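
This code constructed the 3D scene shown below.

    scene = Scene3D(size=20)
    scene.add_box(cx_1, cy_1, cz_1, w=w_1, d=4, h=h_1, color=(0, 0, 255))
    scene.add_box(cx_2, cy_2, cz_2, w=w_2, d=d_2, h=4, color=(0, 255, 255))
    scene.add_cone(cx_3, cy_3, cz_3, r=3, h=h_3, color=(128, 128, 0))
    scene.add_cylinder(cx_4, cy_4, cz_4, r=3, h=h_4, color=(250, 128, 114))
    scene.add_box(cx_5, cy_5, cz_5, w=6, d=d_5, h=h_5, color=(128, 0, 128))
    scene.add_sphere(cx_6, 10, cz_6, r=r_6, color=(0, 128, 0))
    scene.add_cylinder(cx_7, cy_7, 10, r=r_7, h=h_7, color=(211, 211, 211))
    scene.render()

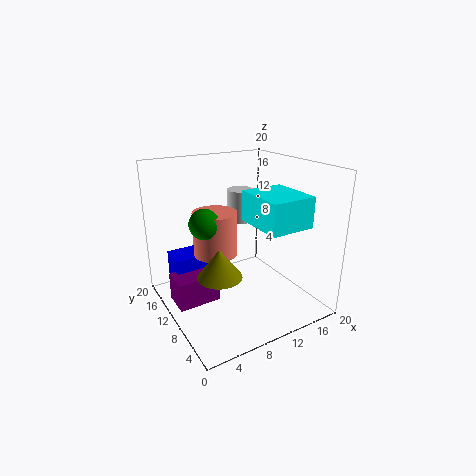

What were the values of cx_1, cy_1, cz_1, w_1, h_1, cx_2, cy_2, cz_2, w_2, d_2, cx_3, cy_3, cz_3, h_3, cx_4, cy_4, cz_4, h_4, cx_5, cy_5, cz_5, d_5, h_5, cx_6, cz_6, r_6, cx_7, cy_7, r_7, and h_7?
cx_1 = 2
cy_1 = 13
cz_1 = 2
w_1 = 6
h_1 = 5
cx_2 = 10
cy_2 = 2
cz_2 = 13
w_2 = 6
d_2 = 7
cx_3 = 6
cy_3 = 8
cz_3 = 6
h_3 = 4
cx_4 = 7
cy_4 = 11
cz_4 = 8
h_4 = 6
cx_5 = 1
cy_5 = 10
cz_5 = 1
d_5 = 4
h_5 = 4
cx_6 = 5
cz_6 = 13
r_6 = 2
cx_7 = 14
cy_7 = 16
r_7 = 2
h_7 = 5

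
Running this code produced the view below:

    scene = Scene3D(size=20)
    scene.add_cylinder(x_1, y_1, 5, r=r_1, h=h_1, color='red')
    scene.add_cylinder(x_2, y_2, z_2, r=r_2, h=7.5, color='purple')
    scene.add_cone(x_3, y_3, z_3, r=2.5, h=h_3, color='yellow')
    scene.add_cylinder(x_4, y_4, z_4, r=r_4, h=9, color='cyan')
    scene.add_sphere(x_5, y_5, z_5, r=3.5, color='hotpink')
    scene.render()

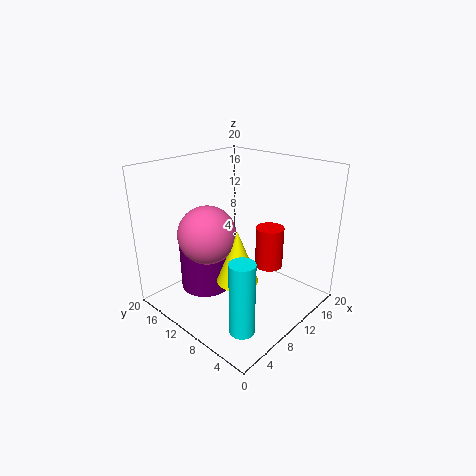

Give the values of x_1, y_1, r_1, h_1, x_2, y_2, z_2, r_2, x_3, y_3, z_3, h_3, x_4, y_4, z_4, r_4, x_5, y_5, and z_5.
x_1 = 14
y_1 = 7.5
r_1 = 2
h_1 = 6
x_2 = 6.5
y_2 = 13
z_2 = 3
r_2 = 3.5
x_3 = 5
y_3 = 5.5
z_3 = 7.5
h_3 = 6.5
x_4 = 2.5
y_4 = 2.5
z_4 = 3
r_4 = 1.5
x_5 = 3.5
y_5 = 9
z_5 = 13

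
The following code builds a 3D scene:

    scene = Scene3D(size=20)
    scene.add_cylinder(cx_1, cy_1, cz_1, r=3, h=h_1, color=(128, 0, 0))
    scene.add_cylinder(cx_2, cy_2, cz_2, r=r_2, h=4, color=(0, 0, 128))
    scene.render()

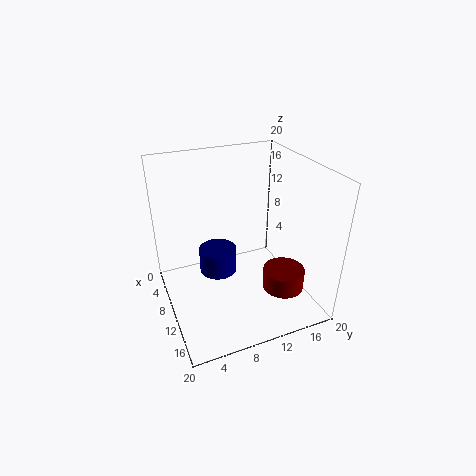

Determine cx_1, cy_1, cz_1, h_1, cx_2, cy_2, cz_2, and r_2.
cx_1 = 13, cy_1 = 16, cz_1 = 2, h_1 = 3, cx_2 = 4, cy_2 = 9, cz_2 = 1, r_2 = 3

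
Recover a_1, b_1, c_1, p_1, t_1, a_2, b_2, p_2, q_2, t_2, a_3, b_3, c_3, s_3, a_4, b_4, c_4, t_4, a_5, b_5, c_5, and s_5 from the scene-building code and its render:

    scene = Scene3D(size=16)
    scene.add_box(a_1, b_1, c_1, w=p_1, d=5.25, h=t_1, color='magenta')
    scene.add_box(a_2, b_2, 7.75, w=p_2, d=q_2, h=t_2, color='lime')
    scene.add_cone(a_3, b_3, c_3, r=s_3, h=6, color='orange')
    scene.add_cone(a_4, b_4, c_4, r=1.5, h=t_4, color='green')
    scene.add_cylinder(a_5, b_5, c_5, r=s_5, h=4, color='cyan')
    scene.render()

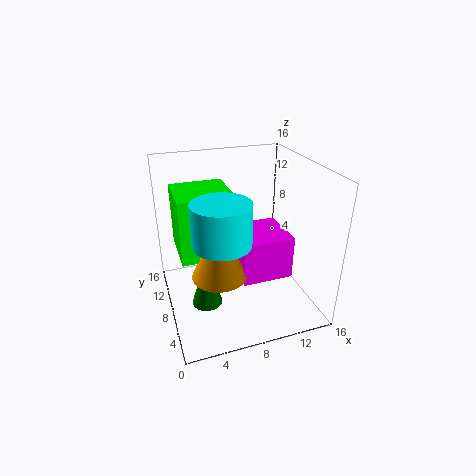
a_1 = 7
b_1 = 3
c_1 = 5.25
p_1 = 5.25
t_1 = 4.5
a_2 = 1.25
b_2 = 4.75
p_2 = 5.5
q_2 = 5.5
t_2 = 6.5
a_3 = 4.75
b_3 = 4.25
c_3 = 6.25
s_3 = 2.75
a_4 = 3.25
b_4 = 3.75
c_4 = 3.75
t_4 = 4.75
a_5 = 4.75
b_5 = 3
c_5 = 10.5
s_5 = 2.75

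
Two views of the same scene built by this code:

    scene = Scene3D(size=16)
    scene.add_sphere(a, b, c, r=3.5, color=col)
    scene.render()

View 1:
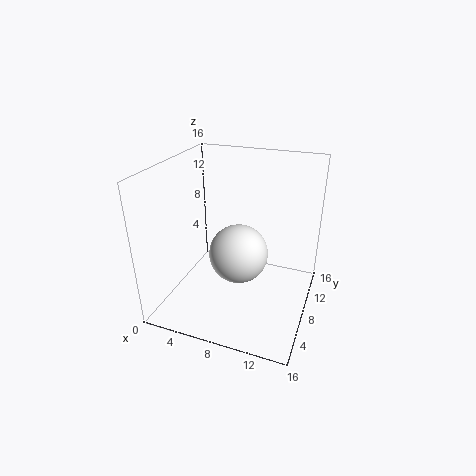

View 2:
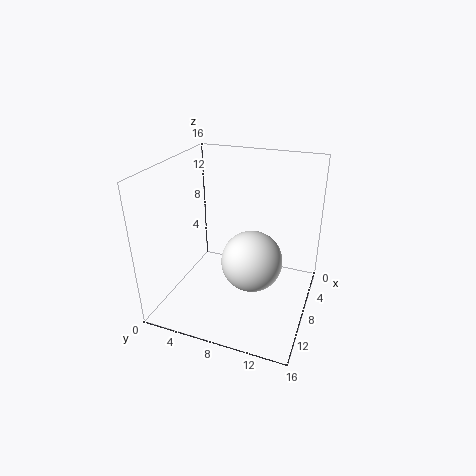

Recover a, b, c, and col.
a = 7.5; b = 9.5; c = 5; col = 'white'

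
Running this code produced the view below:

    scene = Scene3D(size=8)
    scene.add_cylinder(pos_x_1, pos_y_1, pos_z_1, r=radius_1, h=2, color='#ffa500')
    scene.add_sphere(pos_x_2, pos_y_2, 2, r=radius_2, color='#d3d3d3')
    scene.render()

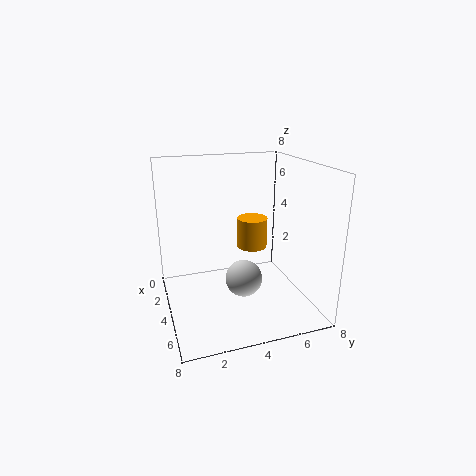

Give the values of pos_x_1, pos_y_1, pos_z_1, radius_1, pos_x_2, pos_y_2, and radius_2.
pos_x_1 = 1, pos_y_1 = 6, pos_z_1 = 2, radius_1 = 1, pos_x_2 = 5, pos_y_2 = 4, radius_2 = 1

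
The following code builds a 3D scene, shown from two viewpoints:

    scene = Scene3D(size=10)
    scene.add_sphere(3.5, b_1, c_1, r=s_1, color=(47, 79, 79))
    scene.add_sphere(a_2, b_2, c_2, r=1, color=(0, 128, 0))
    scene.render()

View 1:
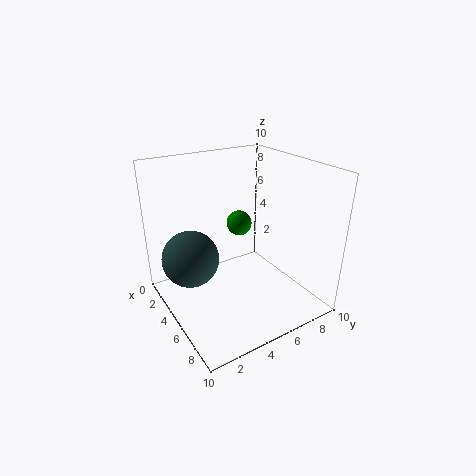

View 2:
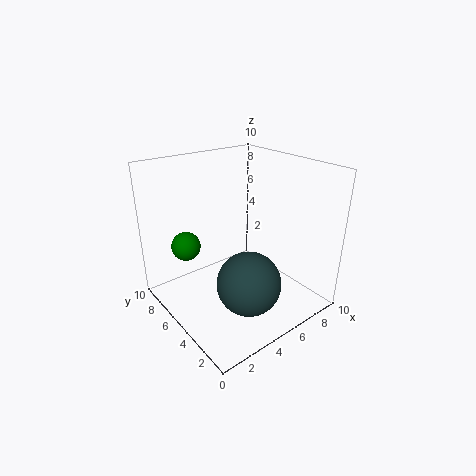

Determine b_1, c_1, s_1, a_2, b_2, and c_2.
b_1 = 2; c_1 = 3.5; s_1 = 2; a_2 = 2; b_2 = 7; c_2 = 4.5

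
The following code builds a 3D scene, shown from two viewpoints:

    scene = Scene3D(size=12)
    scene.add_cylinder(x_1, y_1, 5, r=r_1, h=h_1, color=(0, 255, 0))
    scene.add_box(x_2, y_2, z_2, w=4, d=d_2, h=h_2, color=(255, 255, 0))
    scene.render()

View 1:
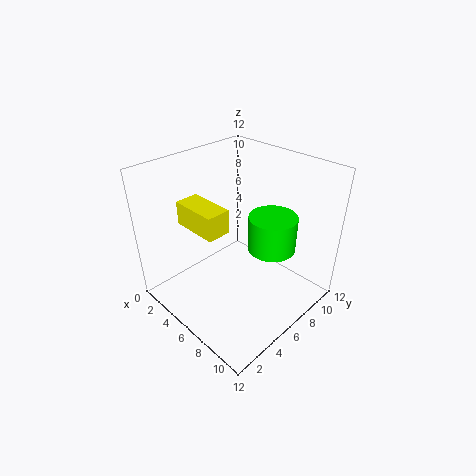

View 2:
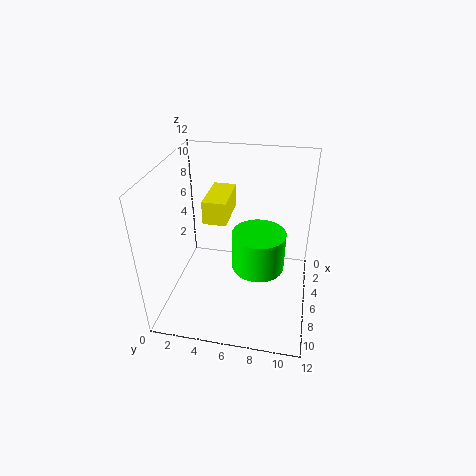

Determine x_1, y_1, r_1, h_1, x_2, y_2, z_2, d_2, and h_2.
x_1 = 8
y_1 = 8
r_1 = 2
h_1 = 3
x_2 = 2
y_2 = 3
z_2 = 7
d_2 = 2
h_2 = 2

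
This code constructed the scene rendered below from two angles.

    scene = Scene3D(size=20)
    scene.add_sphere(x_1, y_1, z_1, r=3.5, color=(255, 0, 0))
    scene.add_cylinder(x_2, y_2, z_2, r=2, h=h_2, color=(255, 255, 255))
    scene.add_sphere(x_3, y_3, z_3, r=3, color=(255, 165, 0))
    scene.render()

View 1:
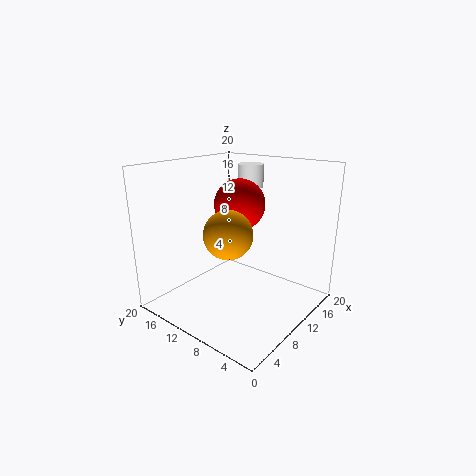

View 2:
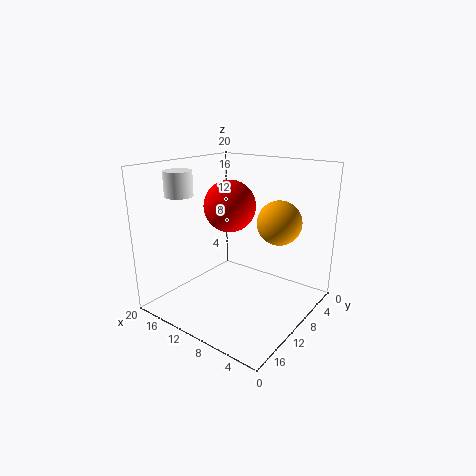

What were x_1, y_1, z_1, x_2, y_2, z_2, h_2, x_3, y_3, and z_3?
x_1 = 11; y_1 = 10.5; z_1 = 14.5; x_2 = 17.5; y_2 = 13.5; z_2 = 15.5; h_2 = 3.5; x_3 = 5; y_3 = 7.5; z_3 = 12.5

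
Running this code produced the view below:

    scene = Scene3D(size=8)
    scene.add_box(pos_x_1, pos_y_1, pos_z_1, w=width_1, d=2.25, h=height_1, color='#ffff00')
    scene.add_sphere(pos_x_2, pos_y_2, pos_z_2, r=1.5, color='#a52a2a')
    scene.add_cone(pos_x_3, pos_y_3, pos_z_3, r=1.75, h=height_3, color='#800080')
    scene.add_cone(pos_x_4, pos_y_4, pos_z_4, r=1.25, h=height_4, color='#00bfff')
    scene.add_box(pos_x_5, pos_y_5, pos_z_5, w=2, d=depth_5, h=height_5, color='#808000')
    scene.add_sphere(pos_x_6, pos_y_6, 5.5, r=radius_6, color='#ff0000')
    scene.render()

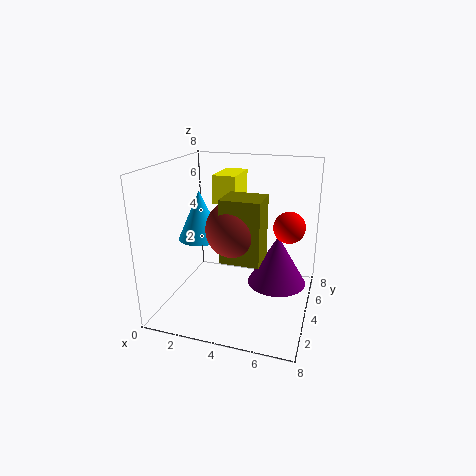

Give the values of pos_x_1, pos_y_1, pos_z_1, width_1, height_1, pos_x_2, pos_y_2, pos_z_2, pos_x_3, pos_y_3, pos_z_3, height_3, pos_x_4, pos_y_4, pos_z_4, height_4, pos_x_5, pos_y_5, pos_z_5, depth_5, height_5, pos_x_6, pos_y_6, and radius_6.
pos_x_1 = 2.75, pos_y_1 = 3.5, pos_z_1 = 6, width_1 = 1.25, height_1 = 1.5, pos_x_2 = 4.25, pos_y_2 = 2.75, pos_z_2 = 5, pos_x_3 = 6, pos_y_3 = 5.5, pos_z_3 = 0.75, height_3 = 3, pos_x_4 = 1.75, pos_y_4 = 4, pos_z_4 = 3.75, height_4 = 2.75, pos_x_5 = 3.75, pos_y_5 = 1.75, pos_z_5 = 3.5, depth_5 = 1.75, height_5 = 3.25, pos_x_6 = 7, pos_y_6 = 2.5, radius_6 = 0.75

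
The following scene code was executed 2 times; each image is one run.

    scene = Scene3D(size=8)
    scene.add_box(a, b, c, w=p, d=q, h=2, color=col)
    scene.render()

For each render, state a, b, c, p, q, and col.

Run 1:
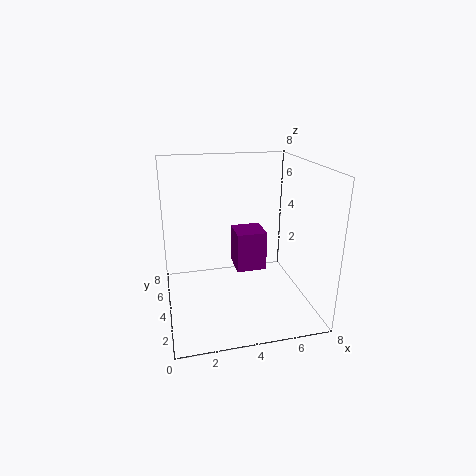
a = 3.5, b = 2, c = 3, p = 1.5, q = 1.5, col = 'purple'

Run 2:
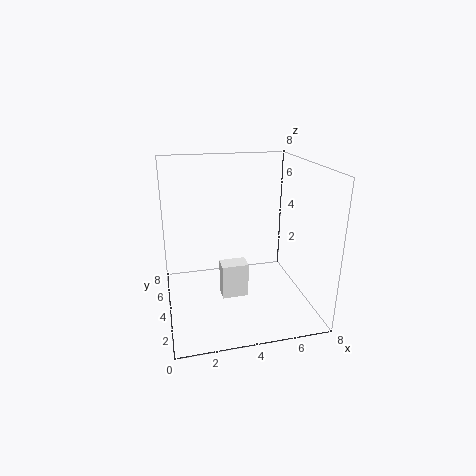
a = 3, b = 3.5, c = 0.5, p = 1.5, q = 1, col = 'white'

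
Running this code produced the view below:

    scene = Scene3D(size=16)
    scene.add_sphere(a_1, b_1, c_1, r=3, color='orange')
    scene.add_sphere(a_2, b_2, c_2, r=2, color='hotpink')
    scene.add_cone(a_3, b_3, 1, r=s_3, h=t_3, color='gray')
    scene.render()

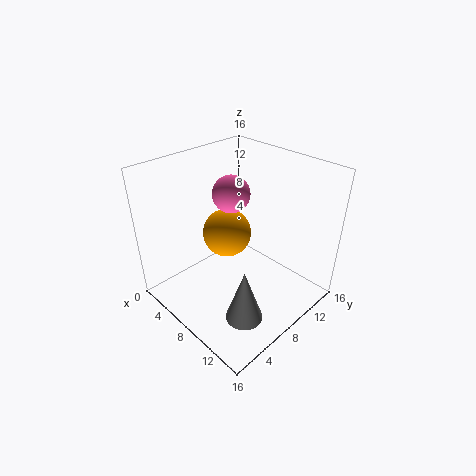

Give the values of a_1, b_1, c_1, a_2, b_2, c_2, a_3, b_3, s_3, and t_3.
a_1 = 4
b_1 = 10
c_1 = 6
a_2 = 7
b_2 = 8
c_2 = 13
a_3 = 12
b_3 = 5
s_3 = 2
t_3 = 6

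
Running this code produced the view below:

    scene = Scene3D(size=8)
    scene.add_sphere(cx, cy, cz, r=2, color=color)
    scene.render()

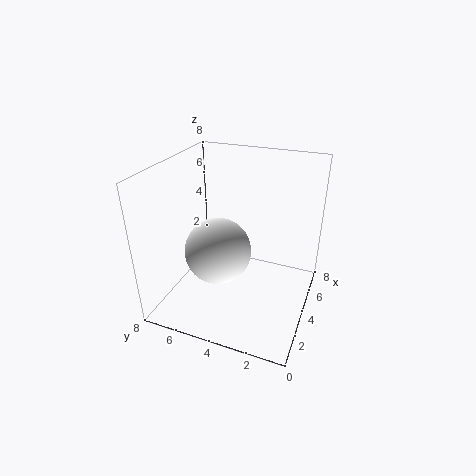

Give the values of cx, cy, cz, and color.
cx = 4.5; cy = 5.5; cz = 2.5; color = 'white'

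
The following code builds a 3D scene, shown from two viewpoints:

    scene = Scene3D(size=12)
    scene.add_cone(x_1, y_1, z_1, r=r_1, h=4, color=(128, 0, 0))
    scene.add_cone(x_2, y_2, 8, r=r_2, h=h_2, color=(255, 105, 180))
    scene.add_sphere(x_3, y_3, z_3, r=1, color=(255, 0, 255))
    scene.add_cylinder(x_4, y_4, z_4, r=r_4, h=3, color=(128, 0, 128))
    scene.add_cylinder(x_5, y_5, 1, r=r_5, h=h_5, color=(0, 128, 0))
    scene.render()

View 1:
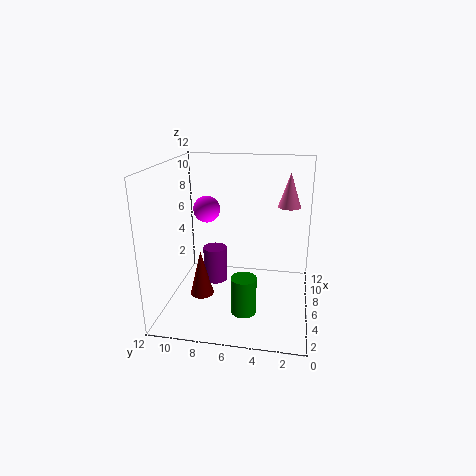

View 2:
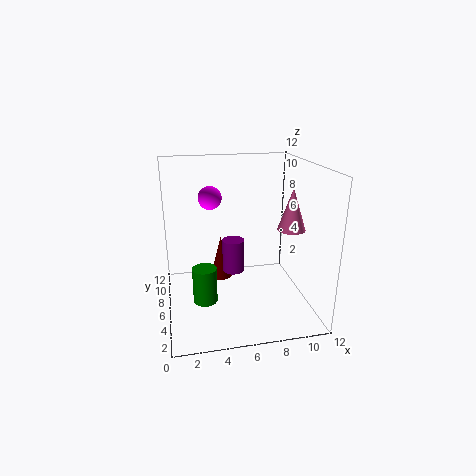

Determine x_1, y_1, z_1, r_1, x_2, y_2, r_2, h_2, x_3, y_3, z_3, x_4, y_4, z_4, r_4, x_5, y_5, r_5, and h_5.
x_1 = 5
y_1 = 9
z_1 = 1
r_1 = 1
x_2 = 9
y_2 = 2
r_2 = 1
h_2 = 3
x_3 = 4
y_3 = 8
z_3 = 9
x_4 = 6
y_4 = 8
z_4 = 2
r_4 = 1
x_5 = 3
y_5 = 5
r_5 = 1
h_5 = 3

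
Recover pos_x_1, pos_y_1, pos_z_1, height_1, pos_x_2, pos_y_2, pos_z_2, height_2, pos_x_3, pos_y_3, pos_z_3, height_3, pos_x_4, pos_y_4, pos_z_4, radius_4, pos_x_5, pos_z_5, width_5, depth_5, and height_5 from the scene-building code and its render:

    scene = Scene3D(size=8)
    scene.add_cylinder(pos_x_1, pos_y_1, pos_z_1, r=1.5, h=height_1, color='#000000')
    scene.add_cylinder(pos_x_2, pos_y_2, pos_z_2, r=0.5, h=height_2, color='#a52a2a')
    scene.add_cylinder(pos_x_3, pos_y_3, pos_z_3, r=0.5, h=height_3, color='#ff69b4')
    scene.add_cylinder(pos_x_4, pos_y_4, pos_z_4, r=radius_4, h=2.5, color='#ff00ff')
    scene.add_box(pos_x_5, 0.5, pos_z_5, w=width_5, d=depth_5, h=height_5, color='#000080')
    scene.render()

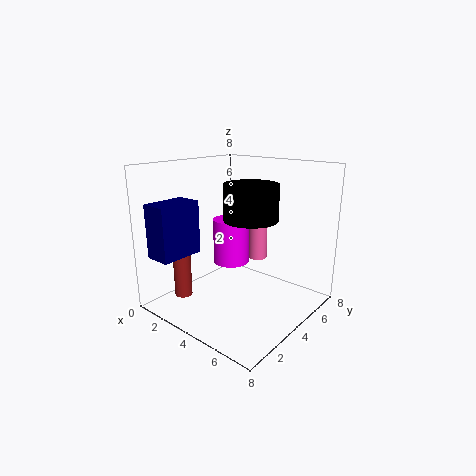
pos_x_1 = 4.5
pos_y_1 = 4.5
pos_z_1 = 5
height_1 = 2
pos_x_2 = 1.5
pos_y_2 = 2
pos_z_2 = 0.5
height_2 = 2.5
pos_x_3 = 5
pos_y_3 = 4.5
pos_z_3 = 3
height_3 = 3.5
pos_x_4 = 3.5
pos_y_4 = 4
pos_z_4 = 2.5
radius_4 = 1
pos_x_5 = 0.5
pos_z_5 = 3
width_5 = 1.5
depth_5 = 2.5
height_5 = 3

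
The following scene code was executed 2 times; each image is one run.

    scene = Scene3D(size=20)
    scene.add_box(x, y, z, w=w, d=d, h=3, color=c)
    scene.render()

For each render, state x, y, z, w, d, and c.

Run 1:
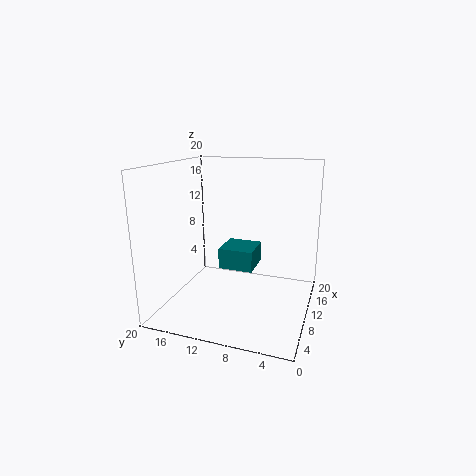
x = 10; y = 8; z = 5; w = 5; d = 5; c = 'teal'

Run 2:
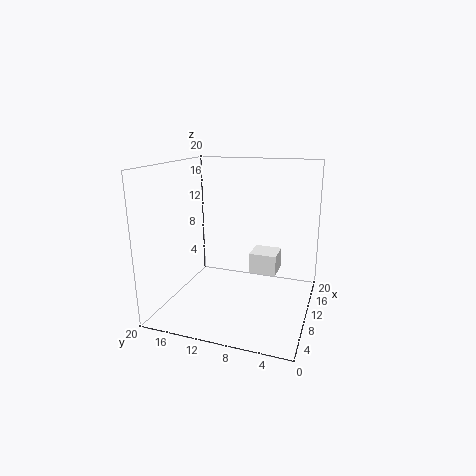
x = 12; y = 5; z = 4; w = 4; d = 4; c = 'white'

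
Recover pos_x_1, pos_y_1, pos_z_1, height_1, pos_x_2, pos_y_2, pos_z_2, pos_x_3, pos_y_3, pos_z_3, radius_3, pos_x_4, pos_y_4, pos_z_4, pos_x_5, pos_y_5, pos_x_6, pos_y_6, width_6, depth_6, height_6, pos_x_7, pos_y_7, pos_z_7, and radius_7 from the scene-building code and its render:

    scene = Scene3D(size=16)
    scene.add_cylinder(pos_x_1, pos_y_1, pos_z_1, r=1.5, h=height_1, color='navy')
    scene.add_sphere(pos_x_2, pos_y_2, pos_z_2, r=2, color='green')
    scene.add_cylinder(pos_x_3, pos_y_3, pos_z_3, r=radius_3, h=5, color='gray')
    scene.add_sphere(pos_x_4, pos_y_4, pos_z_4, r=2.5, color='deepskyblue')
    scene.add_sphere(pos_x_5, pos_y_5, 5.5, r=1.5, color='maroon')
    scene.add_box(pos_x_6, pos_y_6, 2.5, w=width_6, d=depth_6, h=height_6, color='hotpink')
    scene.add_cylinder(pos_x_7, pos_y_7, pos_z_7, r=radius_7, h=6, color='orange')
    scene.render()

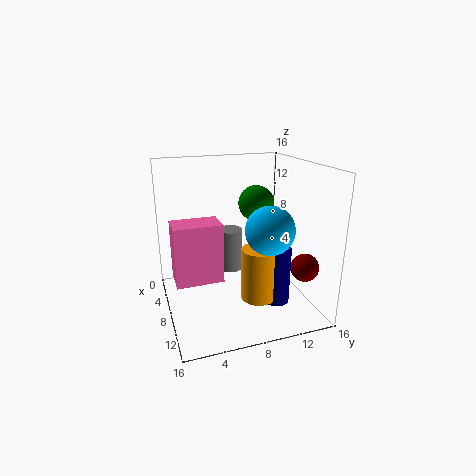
pos_x_1 = 10; pos_y_1 = 12; pos_z_1 = 0.5; height_1 = 6.5; pos_x_2 = 7; pos_y_2 = 10.5; pos_z_2 = 11.5; pos_x_3 = 5; pos_y_3 = 8; pos_z_3 = 3; radius_3 = 1.5; pos_x_4 = 12; pos_y_4 = 10; pos_z_4 = 10; pos_x_5 = 12.5; pos_y_5 = 14; pos_x_6 = 4; pos_y_6 = 1; width_6 = 3.5; depth_6 = 5.5; height_6 = 7; pos_x_7 = 9.5; pos_y_7 = 10; pos_z_7 = 1; radius_7 = 2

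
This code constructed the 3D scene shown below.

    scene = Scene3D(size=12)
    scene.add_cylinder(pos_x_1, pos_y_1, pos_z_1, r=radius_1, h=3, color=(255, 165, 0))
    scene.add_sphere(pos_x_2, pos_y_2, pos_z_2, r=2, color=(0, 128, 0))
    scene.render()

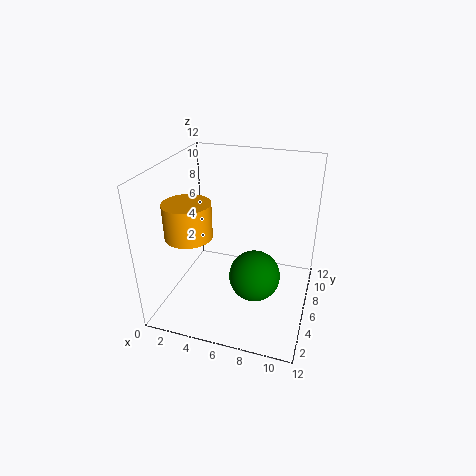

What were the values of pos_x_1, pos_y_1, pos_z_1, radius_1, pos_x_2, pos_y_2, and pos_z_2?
pos_x_1 = 2; pos_y_1 = 5; pos_z_1 = 6; radius_1 = 2; pos_x_2 = 8; pos_y_2 = 4; pos_z_2 = 4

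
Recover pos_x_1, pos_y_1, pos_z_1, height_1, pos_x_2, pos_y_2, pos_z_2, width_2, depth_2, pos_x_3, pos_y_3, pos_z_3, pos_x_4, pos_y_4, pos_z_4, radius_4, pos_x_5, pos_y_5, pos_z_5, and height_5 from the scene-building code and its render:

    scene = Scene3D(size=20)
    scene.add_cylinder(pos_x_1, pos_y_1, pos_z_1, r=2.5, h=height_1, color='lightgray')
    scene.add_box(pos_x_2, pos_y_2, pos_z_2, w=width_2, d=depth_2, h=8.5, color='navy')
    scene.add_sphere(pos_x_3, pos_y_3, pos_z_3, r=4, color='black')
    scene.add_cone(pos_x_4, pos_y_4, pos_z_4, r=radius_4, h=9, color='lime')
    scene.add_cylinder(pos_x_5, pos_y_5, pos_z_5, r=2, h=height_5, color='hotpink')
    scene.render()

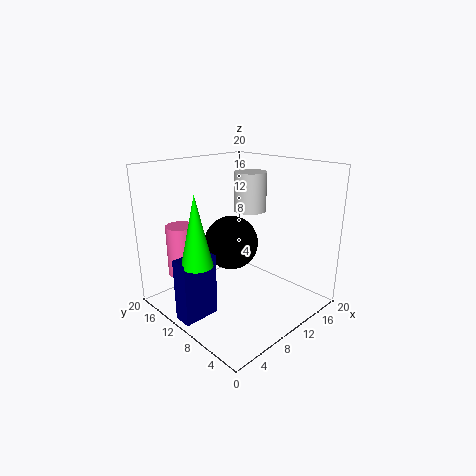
pos_x_1 = 16
pos_y_1 = 13.5
pos_z_1 = 12
height_1 = 6
pos_x_2 = 0.5
pos_y_2 = 9.5
pos_z_2 = 0.5
width_2 = 5
depth_2 = 2.5
pos_x_3 = 11.5
pos_y_3 = 13
pos_z_3 = 8
pos_x_4 = 2.5
pos_y_4 = 9.5
pos_z_4 = 8.5
radius_4 = 2
pos_x_5 = 4
pos_y_5 = 15
pos_z_5 = 5
height_5 = 7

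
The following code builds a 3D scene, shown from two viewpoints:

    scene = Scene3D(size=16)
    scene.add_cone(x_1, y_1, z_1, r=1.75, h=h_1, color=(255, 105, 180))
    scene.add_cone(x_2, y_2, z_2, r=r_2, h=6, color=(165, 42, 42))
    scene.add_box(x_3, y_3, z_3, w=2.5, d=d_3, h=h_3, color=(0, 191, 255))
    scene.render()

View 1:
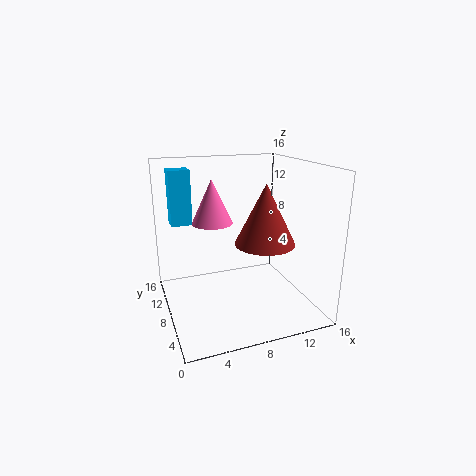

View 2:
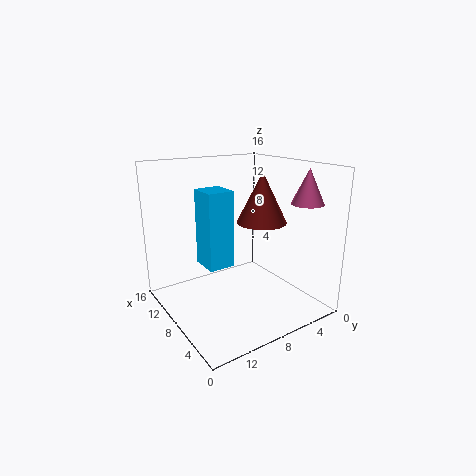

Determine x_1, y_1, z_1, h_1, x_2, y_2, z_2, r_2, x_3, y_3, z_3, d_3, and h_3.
x_1 = 3.5; y_1 = 2.25; z_1 = 12; h_1 = 3.75; x_2 = 9.25; y_2 = 3.75; z_2 = 8.75; r_2 = 3; x_3 = 1.5; y_3 = 12.75; z_3 = 8.5; d_3 = 2.25; h_3 = 6.5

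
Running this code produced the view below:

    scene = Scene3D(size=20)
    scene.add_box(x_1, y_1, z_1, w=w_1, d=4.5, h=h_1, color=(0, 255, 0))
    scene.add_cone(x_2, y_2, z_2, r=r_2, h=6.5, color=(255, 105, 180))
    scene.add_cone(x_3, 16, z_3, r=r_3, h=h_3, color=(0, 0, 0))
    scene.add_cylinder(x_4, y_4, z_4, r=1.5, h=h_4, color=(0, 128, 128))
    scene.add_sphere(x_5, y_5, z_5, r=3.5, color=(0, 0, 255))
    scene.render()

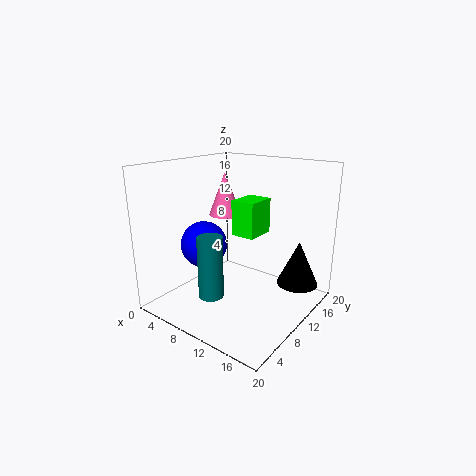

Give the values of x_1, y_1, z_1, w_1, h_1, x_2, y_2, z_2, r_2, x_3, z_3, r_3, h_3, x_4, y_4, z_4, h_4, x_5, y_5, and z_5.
x_1 = 8.5
y_1 = 10.5
z_1 = 10
w_1 = 3.5
h_1 = 5
x_2 = 4.5
y_2 = 14
z_2 = 11.5
r_2 = 2.5
x_3 = 16.5
z_3 = 2.5
r_3 = 3
h_3 = 6.5
x_4 = 12
y_4 = 2
z_4 = 5.5
h_4 = 7.5
x_5 = 3.5
y_5 = 10
z_5 = 7.5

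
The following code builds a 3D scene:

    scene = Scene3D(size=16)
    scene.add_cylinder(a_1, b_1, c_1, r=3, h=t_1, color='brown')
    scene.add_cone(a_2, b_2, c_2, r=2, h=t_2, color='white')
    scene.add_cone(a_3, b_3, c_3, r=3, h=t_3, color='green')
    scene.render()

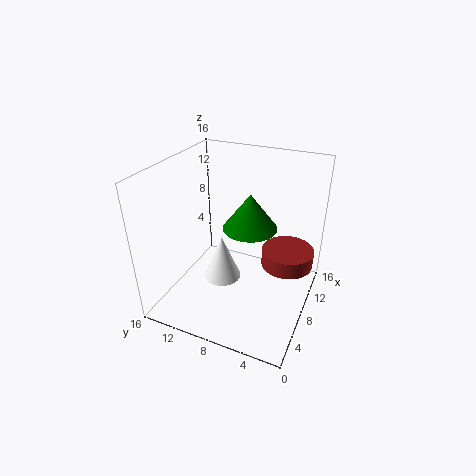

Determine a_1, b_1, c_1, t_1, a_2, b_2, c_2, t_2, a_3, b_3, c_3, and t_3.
a_1 = 11, b_1 = 3, c_1 = 4, t_1 = 2, a_2 = 6, b_2 = 9, c_2 = 4, t_2 = 5, a_3 = 9, b_3 = 7, c_3 = 9, t_3 = 4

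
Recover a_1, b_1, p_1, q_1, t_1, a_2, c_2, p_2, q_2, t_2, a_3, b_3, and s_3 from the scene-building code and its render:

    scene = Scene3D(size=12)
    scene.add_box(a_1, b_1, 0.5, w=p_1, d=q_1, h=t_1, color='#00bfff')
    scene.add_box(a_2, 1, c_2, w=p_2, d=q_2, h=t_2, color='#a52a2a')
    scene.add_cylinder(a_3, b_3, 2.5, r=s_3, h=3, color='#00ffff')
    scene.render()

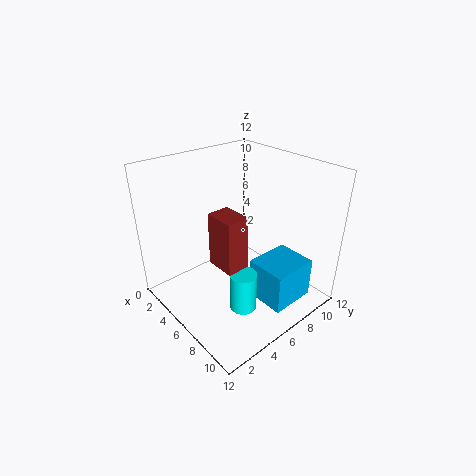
a_1 = 7; b_1 = 6.5; p_1 = 3.5; q_1 = 4; t_1 = 3.5; a_2 = 9; c_2 = 7.5; p_2 = 2; q_2 = 1.5; t_2 = 3.5; a_3 = 9.5; b_3 = 3.5; s_3 = 1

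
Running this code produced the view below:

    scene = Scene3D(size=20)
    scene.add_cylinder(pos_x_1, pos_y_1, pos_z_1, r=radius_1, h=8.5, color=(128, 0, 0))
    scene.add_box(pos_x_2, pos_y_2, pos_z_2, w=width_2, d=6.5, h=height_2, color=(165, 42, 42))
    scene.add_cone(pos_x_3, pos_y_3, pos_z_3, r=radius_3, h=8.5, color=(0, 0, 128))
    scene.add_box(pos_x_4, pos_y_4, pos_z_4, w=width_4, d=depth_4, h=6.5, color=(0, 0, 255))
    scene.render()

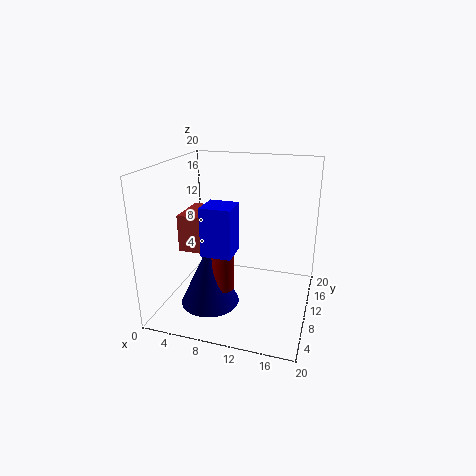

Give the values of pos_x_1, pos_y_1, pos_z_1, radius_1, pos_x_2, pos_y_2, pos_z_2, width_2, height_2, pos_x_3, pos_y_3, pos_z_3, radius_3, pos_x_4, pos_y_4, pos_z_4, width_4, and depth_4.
pos_x_1 = 9
pos_y_1 = 6.5
pos_z_1 = 4
radius_1 = 1.5
pos_x_2 = 1
pos_y_2 = 9.5
pos_z_2 = 7
width_2 = 4.5
height_2 = 5.5
pos_x_3 = 7
pos_y_3 = 6.5
pos_z_3 = 1.5
radius_3 = 4
pos_x_4 = 6.5
pos_y_4 = 5
pos_z_4 = 9
width_4 = 4
depth_4 = 4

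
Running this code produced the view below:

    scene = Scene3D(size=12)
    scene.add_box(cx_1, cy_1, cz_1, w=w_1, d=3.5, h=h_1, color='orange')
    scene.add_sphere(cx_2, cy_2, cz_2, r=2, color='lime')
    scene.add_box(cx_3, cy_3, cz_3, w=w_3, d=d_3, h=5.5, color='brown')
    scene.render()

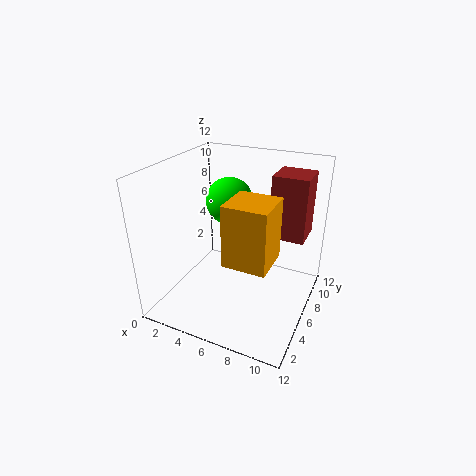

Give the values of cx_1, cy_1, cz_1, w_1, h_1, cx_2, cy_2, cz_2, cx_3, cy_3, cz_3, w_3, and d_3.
cx_1 = 6, cy_1 = 3, cz_1 = 5, w_1 = 3.5, h_1 = 5, cx_2 = 4.5, cy_2 = 7.5, cz_2 = 8.5, cx_3 = 8, cy_3 = 8, cz_3 = 5.5, w_3 = 3, d_3 = 3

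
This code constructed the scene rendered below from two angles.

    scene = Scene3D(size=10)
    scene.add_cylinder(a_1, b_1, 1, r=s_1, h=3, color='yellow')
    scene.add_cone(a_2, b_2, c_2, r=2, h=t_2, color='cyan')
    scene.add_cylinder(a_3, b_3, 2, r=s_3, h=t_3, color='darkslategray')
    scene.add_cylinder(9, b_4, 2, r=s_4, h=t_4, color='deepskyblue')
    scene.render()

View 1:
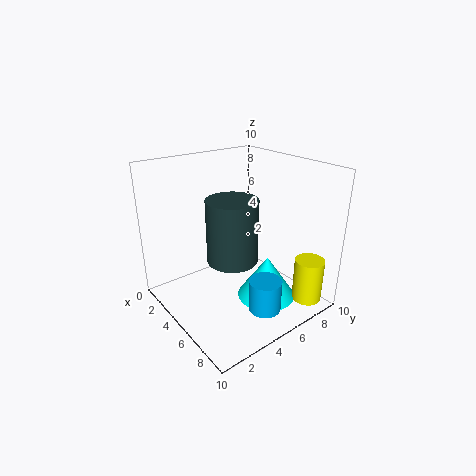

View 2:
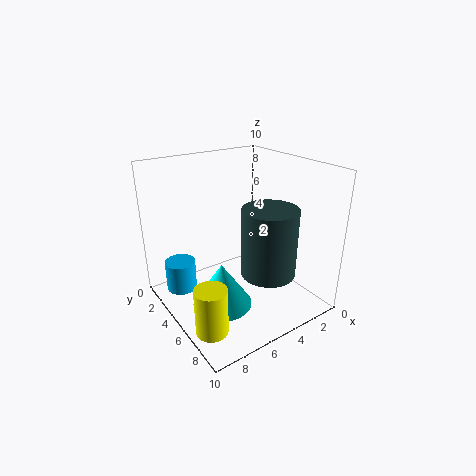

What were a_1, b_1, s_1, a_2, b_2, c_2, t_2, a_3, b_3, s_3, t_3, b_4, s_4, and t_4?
a_1 = 9
b_1 = 8
s_1 = 1
a_2 = 7
b_2 = 6
c_2 = 1
t_2 = 3
a_3 = 3
b_3 = 6
s_3 = 2
t_3 = 5
b_4 = 4
s_4 = 1
t_4 = 2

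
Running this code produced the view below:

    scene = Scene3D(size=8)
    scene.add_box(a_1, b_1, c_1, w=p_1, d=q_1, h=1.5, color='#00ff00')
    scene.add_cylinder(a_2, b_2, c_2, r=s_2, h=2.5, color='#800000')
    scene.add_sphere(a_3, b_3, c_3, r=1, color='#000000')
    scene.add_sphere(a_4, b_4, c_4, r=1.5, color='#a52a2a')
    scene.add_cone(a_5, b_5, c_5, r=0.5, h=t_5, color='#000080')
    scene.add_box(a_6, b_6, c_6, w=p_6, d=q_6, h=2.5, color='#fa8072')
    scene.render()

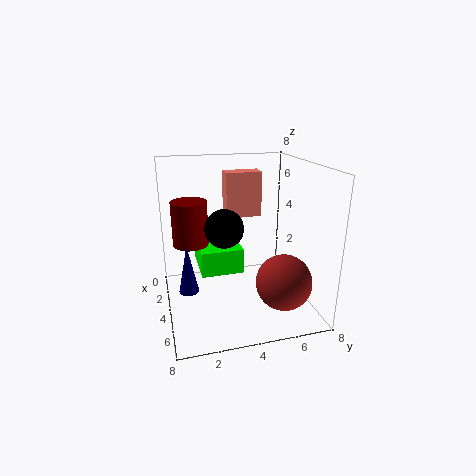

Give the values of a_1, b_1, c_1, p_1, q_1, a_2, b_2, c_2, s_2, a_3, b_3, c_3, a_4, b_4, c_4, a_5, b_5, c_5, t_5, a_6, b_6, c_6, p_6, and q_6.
a_1 = 0.5; b_1 = 2; c_1 = 1.5; p_1 = 3; q_1 = 2.5; a_2 = 3; b_2 = 1.5; c_2 = 3.5; s_2 = 1; a_3 = 5; b_3 = 3; c_3 = 5; a_4 = 6; b_4 = 6; c_4 = 2; a_5 = 5.5; b_5 = 1; c_5 = 2; t_5 = 2.5; a_6 = 2.5; b_6 = 3.5; c_6 = 5; p_6 = 1; q_6 = 2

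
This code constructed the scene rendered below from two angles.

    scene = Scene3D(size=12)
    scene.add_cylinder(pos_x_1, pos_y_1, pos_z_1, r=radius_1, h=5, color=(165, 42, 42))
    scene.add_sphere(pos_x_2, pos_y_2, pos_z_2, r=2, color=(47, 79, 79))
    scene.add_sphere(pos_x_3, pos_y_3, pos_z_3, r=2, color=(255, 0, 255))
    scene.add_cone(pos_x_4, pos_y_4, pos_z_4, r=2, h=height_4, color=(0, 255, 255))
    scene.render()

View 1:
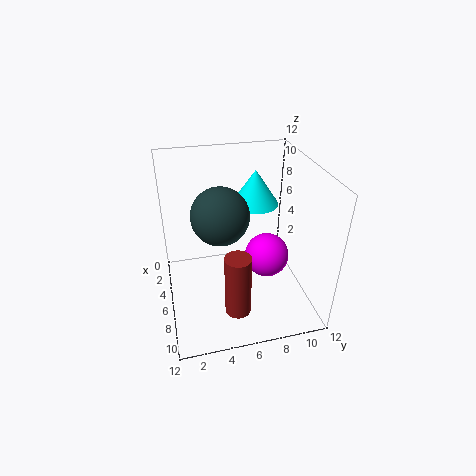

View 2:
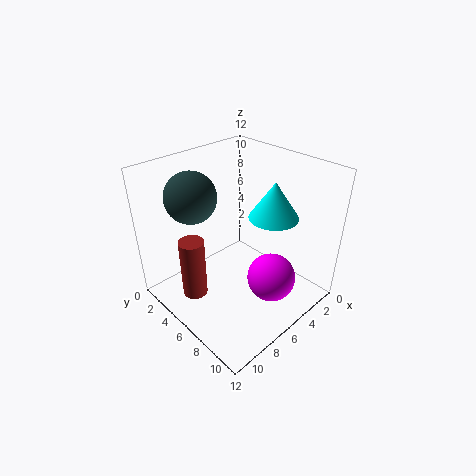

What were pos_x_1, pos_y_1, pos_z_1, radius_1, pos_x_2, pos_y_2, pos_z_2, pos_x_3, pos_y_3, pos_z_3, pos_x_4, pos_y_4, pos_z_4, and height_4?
pos_x_1 = 10
pos_y_1 = 5
pos_z_1 = 2
radius_1 = 1
pos_x_2 = 9
pos_y_2 = 4
pos_z_2 = 10
pos_x_3 = 5
pos_y_3 = 9
pos_z_3 = 3
pos_x_4 = 4
pos_y_4 = 8
pos_z_4 = 8
height_4 = 3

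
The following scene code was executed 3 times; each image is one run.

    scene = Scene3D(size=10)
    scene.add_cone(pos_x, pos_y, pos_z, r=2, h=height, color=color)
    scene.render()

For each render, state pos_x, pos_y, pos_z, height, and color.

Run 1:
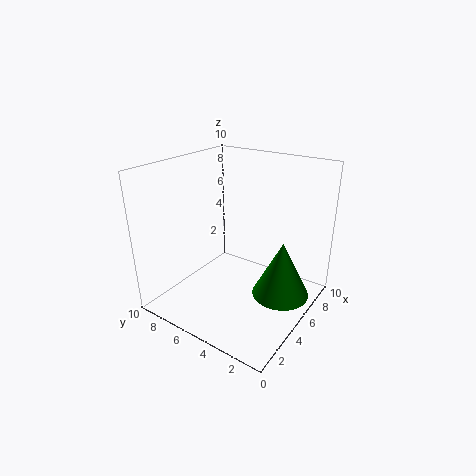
pos_x = 6
pos_y = 2
pos_z = 1
height = 4
color = 'green'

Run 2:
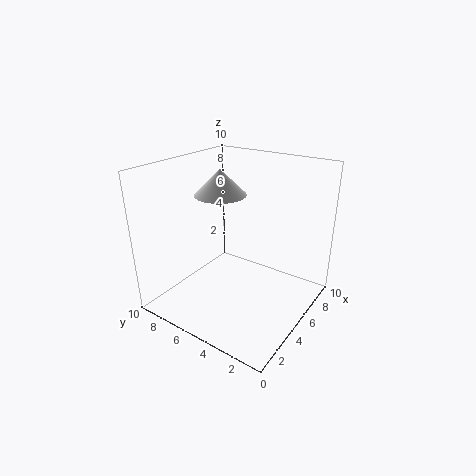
pos_x = 7
pos_y = 8
pos_z = 7
height = 2
color = 'white'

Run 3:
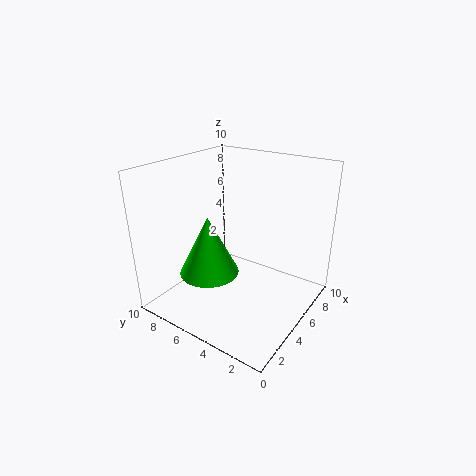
pos_x = 3
pos_y = 6
pos_z = 3
height = 4
color = 'lime'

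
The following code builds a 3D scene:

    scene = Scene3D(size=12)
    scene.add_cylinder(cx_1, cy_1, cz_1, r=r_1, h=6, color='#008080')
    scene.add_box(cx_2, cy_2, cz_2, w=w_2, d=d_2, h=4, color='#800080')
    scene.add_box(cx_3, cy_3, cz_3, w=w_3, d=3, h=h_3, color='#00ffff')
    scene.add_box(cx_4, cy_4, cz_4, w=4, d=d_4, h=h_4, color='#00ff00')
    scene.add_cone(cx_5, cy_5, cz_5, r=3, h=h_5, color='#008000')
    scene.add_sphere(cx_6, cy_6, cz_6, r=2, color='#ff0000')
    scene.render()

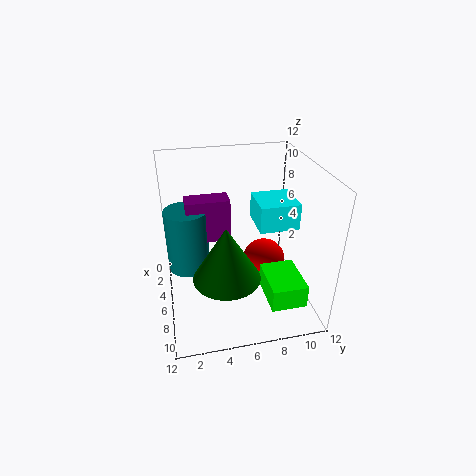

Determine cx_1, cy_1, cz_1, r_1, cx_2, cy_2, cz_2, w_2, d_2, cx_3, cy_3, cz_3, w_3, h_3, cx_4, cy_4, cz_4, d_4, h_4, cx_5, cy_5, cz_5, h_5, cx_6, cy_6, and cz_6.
cx_1 = 2; cy_1 = 2; cz_1 = 1; r_1 = 2; cx_2 = 1; cy_2 = 2; cz_2 = 4; w_2 = 2; d_2 = 4; cx_3 = 6; cy_3 = 7; cz_3 = 8; w_3 = 3; h_3 = 2; cx_4 = 6; cy_4 = 8; cz_4 = 1; d_4 = 3; h_4 = 2; cx_5 = 6; cy_5 = 5; cz_5 = 2; h_5 = 5; cx_6 = 4; cy_6 = 9; cz_6 = 2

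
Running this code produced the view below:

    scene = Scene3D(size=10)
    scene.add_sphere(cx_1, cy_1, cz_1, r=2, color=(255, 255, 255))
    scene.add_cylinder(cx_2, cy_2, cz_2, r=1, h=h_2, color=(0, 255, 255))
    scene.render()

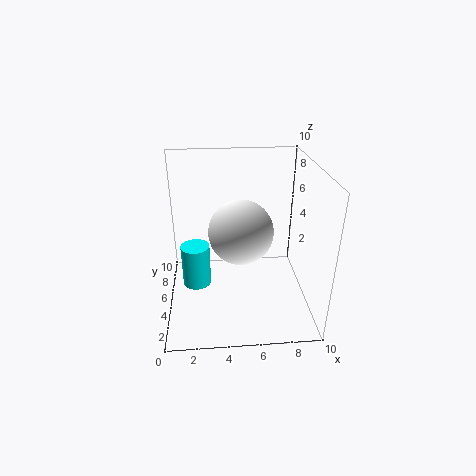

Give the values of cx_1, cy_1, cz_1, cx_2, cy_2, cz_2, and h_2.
cx_1 = 5
cy_1 = 3
cz_1 = 6.5
cx_2 = 2
cy_2 = 5
cz_2 = 1.5
h_2 = 3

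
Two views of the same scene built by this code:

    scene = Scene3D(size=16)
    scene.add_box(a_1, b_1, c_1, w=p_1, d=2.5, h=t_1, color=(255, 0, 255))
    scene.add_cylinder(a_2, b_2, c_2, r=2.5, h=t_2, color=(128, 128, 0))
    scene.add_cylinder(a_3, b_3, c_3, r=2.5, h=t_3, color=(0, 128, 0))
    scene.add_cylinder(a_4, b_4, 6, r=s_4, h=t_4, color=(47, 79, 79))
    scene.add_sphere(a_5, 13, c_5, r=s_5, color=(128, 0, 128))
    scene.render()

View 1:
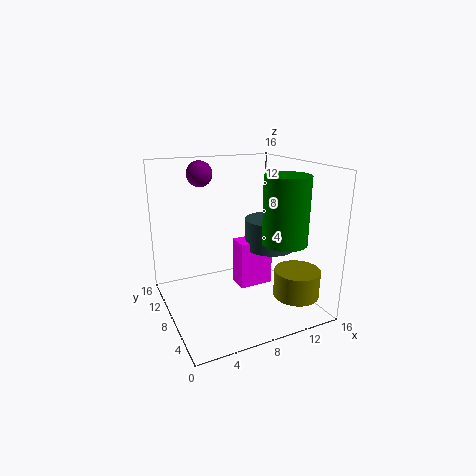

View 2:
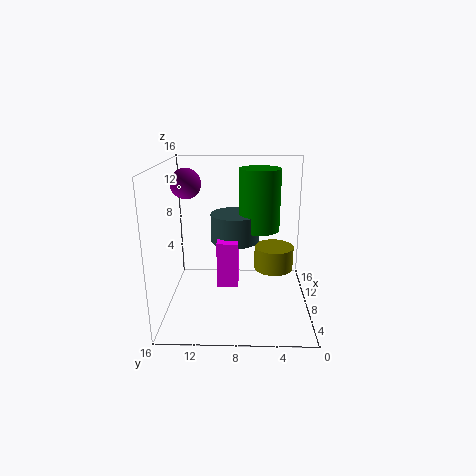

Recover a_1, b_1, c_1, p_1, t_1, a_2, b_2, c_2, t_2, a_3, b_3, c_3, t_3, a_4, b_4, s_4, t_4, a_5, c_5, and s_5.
a_1 = 8.5, b_1 = 8, c_1 = 1.5, p_1 = 4, t_1 = 5.5, a_2 = 13, b_2 = 3.5, c_2 = 2, t_2 = 3, a_3 = 12.5, b_3 = 5.5, c_3 = 7.5, t_3 = 7.5, a_4 = 12.5, b_4 = 8.5, s_4 = 3, t_4 = 3.5, a_5 = 5.5, c_5 = 14.5, s_5 = 1.5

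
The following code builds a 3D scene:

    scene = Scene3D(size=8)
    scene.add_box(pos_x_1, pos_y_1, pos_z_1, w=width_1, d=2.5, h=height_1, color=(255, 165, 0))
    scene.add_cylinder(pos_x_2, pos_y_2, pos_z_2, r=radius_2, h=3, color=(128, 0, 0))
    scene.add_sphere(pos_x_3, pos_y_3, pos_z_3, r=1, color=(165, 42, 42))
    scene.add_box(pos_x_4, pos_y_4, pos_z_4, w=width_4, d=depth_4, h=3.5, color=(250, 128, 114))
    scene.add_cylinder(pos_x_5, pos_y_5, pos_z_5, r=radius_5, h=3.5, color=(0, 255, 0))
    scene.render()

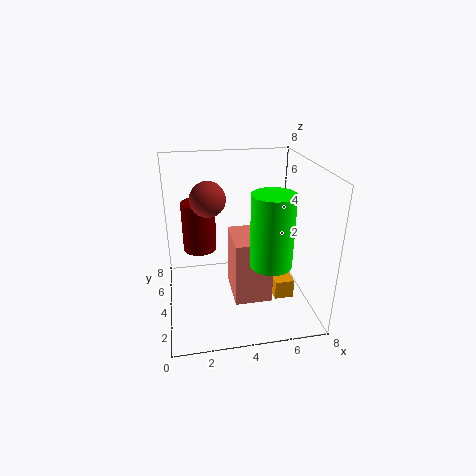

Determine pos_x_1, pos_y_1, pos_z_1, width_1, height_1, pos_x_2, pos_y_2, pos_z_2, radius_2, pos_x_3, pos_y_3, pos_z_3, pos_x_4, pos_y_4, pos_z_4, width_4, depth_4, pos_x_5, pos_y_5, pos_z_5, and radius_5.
pos_x_1 = 5.5
pos_y_1 = 1.5
pos_z_1 = 1.5
width_1 = 1
height_1 = 1
pos_x_2 = 2
pos_y_2 = 6
pos_z_2 = 2.5
radius_2 = 1
pos_x_3 = 2.5
pos_y_3 = 5
pos_z_3 = 6
pos_x_4 = 3.5
pos_y_4 = 2
pos_z_4 = 1
width_4 = 2
depth_4 = 2.5
pos_x_5 = 5
pos_y_5 = 1
pos_z_5 = 4
radius_5 = 1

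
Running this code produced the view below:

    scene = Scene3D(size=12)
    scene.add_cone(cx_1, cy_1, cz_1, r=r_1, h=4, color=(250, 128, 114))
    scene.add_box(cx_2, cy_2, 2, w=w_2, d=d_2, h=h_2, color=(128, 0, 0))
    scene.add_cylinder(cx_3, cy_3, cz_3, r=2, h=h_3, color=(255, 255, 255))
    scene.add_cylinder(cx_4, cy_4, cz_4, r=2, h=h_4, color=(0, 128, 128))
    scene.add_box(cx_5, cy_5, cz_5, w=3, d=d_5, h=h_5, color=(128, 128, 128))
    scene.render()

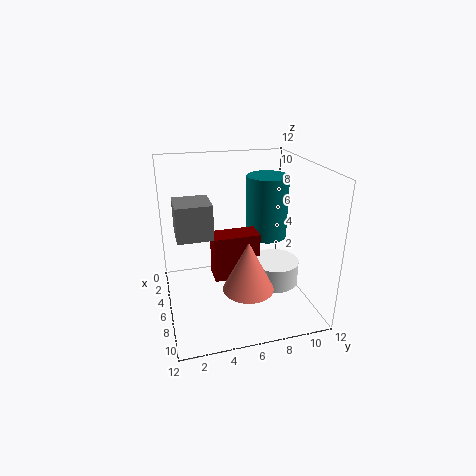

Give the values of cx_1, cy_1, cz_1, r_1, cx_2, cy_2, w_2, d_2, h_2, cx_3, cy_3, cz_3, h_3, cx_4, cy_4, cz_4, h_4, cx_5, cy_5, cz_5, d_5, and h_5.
cx_1 = 9, cy_1 = 6, cz_1 = 3, r_1 = 2, cx_2 = 4, cy_2 = 4, w_2 = 2, d_2 = 4, h_2 = 4, cx_3 = 7, cy_3 = 9, cz_3 = 2, h_3 = 2, cx_4 = 2, cy_4 = 10, cz_4 = 4, h_4 = 6, cx_5 = 3, cy_5 = 1, cz_5 = 6, d_5 = 3, h_5 = 3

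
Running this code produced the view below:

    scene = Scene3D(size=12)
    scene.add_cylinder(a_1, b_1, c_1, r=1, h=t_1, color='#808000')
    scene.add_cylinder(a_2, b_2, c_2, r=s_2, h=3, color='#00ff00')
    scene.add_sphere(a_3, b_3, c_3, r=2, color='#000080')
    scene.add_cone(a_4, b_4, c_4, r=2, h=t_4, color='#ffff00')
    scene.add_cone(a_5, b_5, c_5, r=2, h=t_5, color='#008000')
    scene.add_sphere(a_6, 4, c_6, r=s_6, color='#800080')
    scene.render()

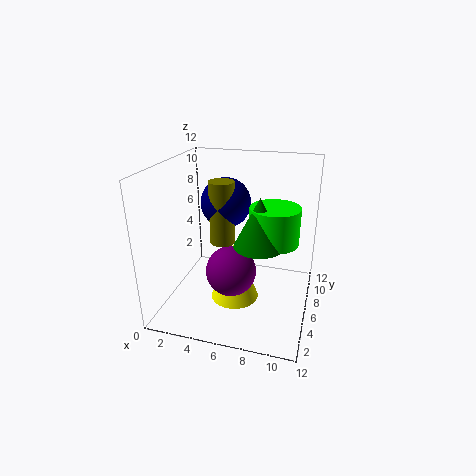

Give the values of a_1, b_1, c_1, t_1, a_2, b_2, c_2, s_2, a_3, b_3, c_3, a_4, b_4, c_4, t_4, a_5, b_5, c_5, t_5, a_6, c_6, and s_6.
a_1 = 5; b_1 = 5; c_1 = 6; t_1 = 5; a_2 = 9; b_2 = 6; c_2 = 6; s_2 = 2; a_3 = 5; b_3 = 6; c_3 = 9; a_4 = 6; b_4 = 5; c_4 = 1; t_4 = 5; a_5 = 8; b_5 = 5; c_5 = 6; t_5 = 4; a_6 = 6; c_6 = 4; s_6 = 2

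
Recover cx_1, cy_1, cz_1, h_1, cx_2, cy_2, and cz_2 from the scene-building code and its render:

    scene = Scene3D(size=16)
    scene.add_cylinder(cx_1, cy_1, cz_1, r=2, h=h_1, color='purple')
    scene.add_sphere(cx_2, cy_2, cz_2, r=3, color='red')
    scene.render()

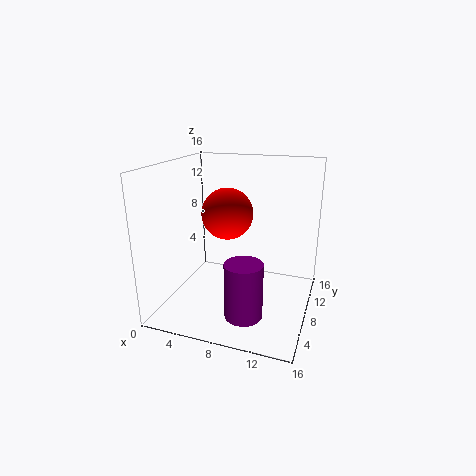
cx_1 = 10, cy_1 = 4, cz_1 = 1, h_1 = 6, cx_2 = 6, cy_2 = 10, cz_2 = 10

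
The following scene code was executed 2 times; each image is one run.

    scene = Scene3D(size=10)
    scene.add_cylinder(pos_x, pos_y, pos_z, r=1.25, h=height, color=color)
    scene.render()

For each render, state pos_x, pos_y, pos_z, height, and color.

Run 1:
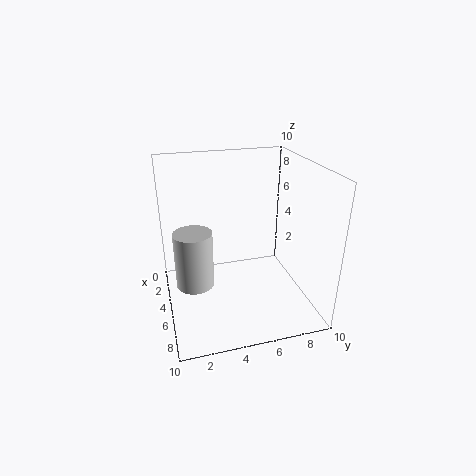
pos_x = 6; pos_y = 1.75; pos_z = 2.5; height = 3.75; color = 'lightgray'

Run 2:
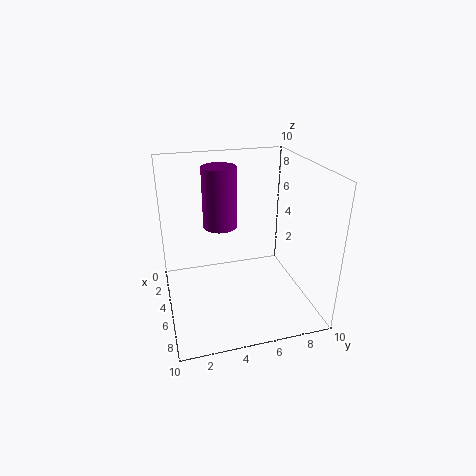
pos_x = 2.75; pos_y = 4.25; pos_z = 5; height = 4.5; color = 'purple'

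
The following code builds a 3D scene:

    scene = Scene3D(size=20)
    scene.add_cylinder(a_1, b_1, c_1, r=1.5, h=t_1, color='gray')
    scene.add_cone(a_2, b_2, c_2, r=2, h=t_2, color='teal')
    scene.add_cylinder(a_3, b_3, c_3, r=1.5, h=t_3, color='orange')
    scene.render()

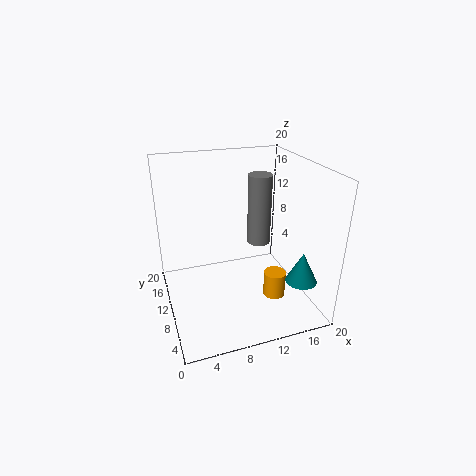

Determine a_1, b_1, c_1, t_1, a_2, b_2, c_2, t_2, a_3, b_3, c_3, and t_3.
a_1 = 12
b_1 = 7.5
c_1 = 10.5
t_1 = 9
a_2 = 16
b_2 = 2.5
c_2 = 6.5
t_2 = 4
a_3 = 14
b_3 = 6
c_3 = 2.5
t_3 = 3.5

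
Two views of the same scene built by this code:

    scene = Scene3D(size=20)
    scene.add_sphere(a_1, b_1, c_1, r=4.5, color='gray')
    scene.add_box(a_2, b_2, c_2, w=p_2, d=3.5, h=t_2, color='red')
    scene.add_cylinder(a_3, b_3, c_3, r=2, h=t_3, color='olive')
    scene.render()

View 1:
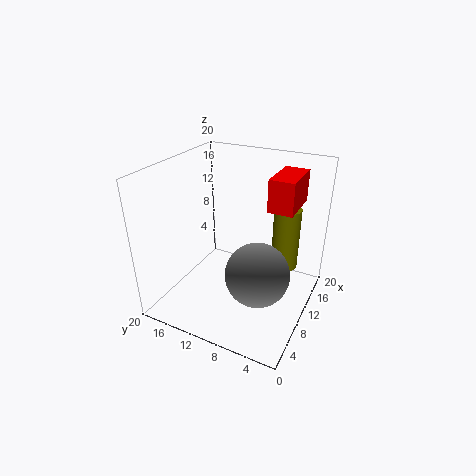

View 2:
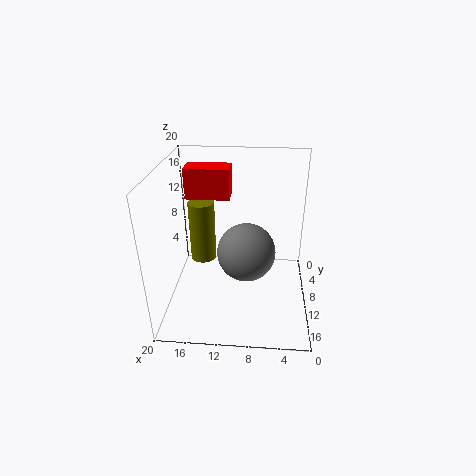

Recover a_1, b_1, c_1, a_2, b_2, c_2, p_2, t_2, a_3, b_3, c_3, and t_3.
a_1 = 9, b_1 = 6.5, c_1 = 5.5, a_2 = 11.5, b_2 = 3, c_2 = 14, p_2 = 6.5, t_2 = 4.5, a_3 = 16, b_3 = 5, c_3 = 3.5, t_3 = 9.5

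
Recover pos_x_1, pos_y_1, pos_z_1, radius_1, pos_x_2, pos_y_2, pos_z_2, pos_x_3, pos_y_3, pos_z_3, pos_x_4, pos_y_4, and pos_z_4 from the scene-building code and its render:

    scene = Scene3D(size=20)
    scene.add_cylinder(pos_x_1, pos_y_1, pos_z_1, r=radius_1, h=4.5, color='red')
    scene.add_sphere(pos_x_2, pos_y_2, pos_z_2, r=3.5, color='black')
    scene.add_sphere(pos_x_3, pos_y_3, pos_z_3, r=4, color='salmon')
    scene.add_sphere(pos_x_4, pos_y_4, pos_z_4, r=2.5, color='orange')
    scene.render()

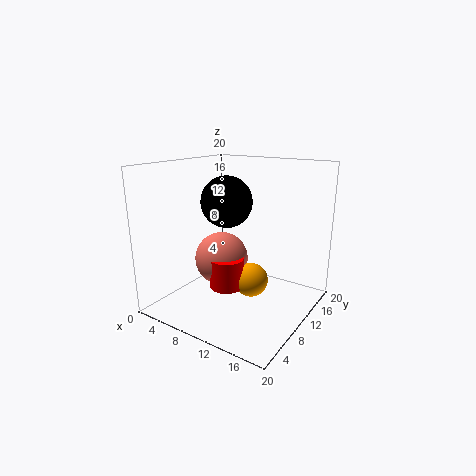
pos_x_1 = 8; pos_y_1 = 10; pos_z_1 = 2; radius_1 = 2.5; pos_x_2 = 8.5; pos_y_2 = 9.5; pos_z_2 = 15; pos_x_3 = 6; pos_y_3 = 11.5; pos_z_3 = 5.5; pos_x_4 = 11; pos_y_4 = 12; pos_z_4 = 3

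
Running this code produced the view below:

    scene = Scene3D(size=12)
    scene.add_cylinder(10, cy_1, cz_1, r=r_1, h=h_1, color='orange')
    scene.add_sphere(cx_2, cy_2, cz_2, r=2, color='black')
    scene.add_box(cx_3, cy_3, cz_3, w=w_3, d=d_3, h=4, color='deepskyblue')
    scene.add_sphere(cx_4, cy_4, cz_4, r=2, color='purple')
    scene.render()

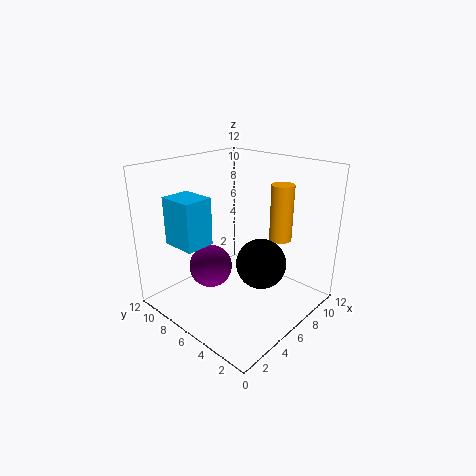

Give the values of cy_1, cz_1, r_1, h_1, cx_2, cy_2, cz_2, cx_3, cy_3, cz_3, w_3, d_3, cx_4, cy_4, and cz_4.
cy_1 = 4.5
cz_1 = 5
r_1 = 1
h_1 = 5
cx_2 = 6
cy_2 = 3.5
cz_2 = 4.5
cx_3 = 2
cy_3 = 7.5
cz_3 = 5.5
w_3 = 2.5
d_3 = 3
cx_4 = 6
cy_4 = 9.5
cz_4 = 2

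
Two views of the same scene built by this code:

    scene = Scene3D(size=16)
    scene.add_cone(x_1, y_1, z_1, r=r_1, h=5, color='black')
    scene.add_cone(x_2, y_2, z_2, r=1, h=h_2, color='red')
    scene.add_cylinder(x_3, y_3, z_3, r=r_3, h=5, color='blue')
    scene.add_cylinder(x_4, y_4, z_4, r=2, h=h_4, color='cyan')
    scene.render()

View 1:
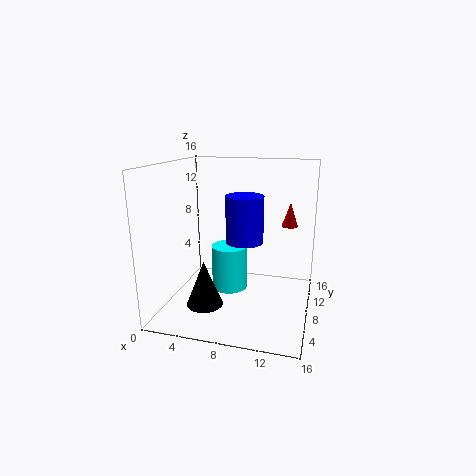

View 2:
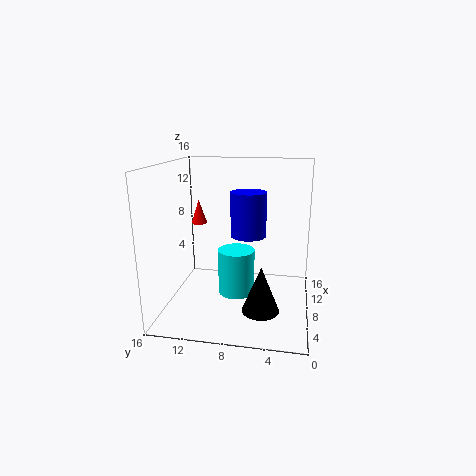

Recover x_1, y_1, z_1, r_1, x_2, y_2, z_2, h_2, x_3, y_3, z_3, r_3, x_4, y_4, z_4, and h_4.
x_1 = 5
y_1 = 5
z_1 = 1
r_1 = 2
x_2 = 13
y_2 = 14
z_2 = 8
h_2 = 3
x_3 = 9
y_3 = 7
z_3 = 8
r_3 = 2
x_4 = 7
y_4 = 8
z_4 = 2
h_4 = 5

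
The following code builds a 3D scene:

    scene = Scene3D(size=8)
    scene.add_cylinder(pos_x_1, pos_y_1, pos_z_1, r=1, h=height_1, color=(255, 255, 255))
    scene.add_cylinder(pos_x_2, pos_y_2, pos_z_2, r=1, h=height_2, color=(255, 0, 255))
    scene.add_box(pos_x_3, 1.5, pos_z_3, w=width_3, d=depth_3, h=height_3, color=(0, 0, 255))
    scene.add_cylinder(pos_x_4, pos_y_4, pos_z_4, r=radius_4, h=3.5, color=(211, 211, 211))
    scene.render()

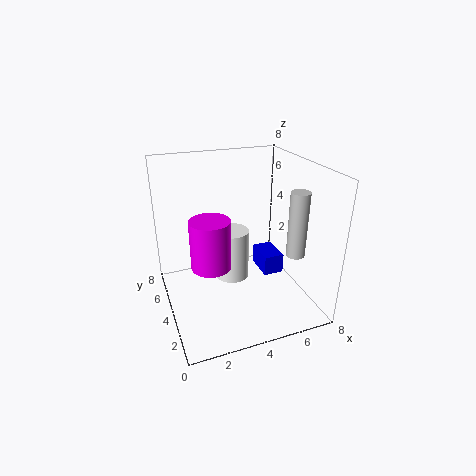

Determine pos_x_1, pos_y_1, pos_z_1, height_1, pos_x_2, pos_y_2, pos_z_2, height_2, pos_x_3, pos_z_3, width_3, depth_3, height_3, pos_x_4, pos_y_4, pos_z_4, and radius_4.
pos_x_1 = 4, pos_y_1 = 5, pos_z_1 = 1, height_1 = 3, pos_x_2 = 2, pos_y_2 = 2.5, pos_z_2 = 3.5, height_2 = 2.5, pos_x_3 = 4.5, pos_z_3 = 3, width_3 = 1, depth_3 = 1.5, height_3 = 1, pos_x_4 = 6.5, pos_y_4 = 2, pos_z_4 = 3.5, radius_4 = 0.5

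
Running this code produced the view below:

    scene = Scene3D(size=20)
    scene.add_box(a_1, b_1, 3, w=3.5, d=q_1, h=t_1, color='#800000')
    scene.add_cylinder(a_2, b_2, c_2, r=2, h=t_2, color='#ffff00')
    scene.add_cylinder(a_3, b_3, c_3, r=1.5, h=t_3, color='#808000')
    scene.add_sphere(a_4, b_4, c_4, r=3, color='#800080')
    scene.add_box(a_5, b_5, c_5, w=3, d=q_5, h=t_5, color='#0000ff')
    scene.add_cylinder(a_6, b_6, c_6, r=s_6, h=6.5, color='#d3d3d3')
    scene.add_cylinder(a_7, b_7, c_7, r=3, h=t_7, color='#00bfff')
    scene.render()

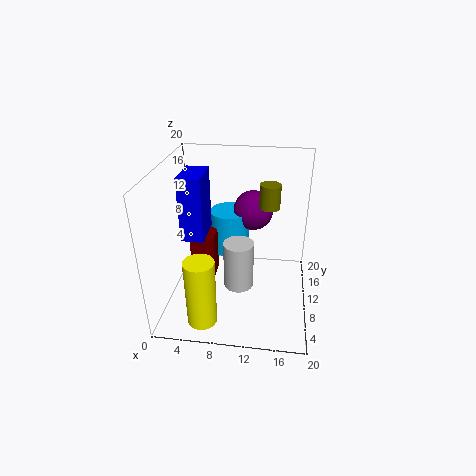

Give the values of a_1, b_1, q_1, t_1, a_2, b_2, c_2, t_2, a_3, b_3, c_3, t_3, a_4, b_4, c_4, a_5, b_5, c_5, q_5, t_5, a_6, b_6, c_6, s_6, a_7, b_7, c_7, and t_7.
a_1 = 3
b_1 = 10
q_1 = 3.5
t_1 = 6.5
a_2 = 6
b_2 = 3.5
c_2 = 0.5
t_2 = 9.5
a_3 = 14
b_3 = 14
c_3 = 13
t_3 = 3.5
a_4 = 11.5
b_4 = 16
c_4 = 11.5
a_5 = 3
b_5 = 6.5
c_5 = 11
q_5 = 5
t_5 = 8.5
a_6 = 10.5
b_6 = 7
c_6 = 4.5
s_6 = 2
a_7 = 8
b_7 = 15.5
c_7 = 5
t_7 = 6.5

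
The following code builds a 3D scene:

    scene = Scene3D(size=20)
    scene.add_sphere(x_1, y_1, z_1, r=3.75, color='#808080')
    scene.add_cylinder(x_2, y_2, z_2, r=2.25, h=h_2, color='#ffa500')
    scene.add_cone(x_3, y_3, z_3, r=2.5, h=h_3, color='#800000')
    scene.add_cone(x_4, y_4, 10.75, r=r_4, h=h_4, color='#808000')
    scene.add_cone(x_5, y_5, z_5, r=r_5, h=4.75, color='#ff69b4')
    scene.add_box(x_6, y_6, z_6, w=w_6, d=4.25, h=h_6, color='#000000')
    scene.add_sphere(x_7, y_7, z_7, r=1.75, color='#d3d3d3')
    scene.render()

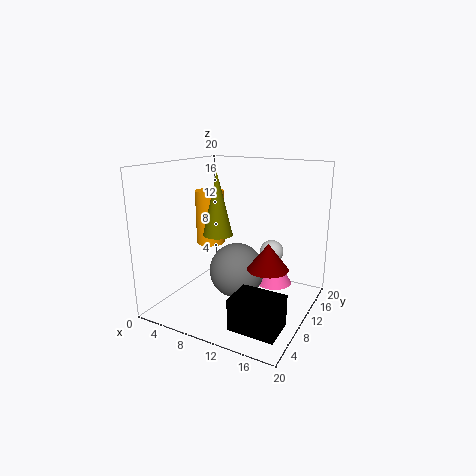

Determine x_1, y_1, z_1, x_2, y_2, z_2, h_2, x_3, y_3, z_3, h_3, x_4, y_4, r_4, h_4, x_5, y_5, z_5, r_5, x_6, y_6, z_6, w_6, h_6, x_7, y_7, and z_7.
x_1 = 10.5
y_1 = 8.75
z_1 = 5.75
x_2 = 2.5
y_2 = 14.5
z_2 = 6.75
h_2 = 8.5
x_3 = 16.25
y_3 = 6
z_3 = 8.25
h_3 = 3.25
x_4 = 8
y_4 = 8
r_4 = 2
h_4 = 8.5
x_5 = 13.25
y_5 = 15.75
z_5 = 1.5
r_5 = 2.75
x_6 = 13.5
y_6 = 0.75
z_6 = 2
w_6 = 5.75
h_6 = 4
x_7 = 13.25
y_7 = 14.5
z_7 = 7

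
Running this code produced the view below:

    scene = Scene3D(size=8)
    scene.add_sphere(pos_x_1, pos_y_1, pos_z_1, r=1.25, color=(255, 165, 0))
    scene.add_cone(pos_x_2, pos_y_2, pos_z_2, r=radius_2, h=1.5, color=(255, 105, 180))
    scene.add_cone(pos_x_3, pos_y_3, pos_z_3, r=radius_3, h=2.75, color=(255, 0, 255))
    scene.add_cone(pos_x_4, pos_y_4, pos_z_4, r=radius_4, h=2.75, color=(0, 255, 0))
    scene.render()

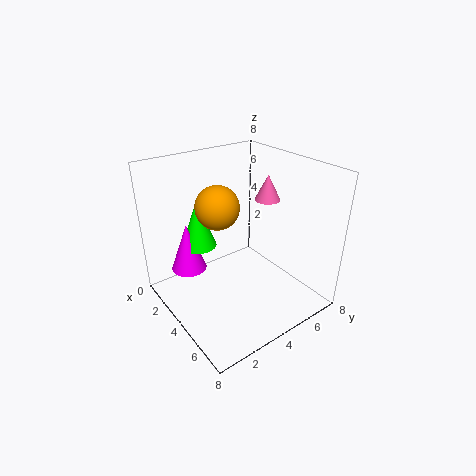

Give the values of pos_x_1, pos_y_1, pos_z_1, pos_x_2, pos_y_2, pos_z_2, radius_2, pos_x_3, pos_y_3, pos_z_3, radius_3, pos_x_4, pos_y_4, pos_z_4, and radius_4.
pos_x_1 = 2.75
pos_y_1 = 3.5
pos_z_1 = 5.5
pos_x_2 = 3.5
pos_y_2 = 6.5
pos_z_2 = 5.5
radius_2 = 0.75
pos_x_3 = 2.25
pos_y_3 = 1.75
pos_z_3 = 2
radius_3 = 1
pos_x_4 = 2.25
pos_y_4 = 2.5
pos_z_4 = 3.25
radius_4 = 1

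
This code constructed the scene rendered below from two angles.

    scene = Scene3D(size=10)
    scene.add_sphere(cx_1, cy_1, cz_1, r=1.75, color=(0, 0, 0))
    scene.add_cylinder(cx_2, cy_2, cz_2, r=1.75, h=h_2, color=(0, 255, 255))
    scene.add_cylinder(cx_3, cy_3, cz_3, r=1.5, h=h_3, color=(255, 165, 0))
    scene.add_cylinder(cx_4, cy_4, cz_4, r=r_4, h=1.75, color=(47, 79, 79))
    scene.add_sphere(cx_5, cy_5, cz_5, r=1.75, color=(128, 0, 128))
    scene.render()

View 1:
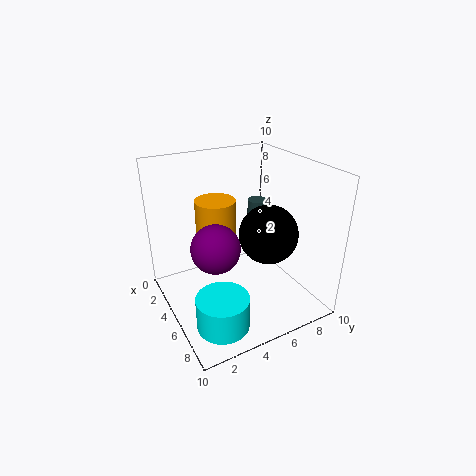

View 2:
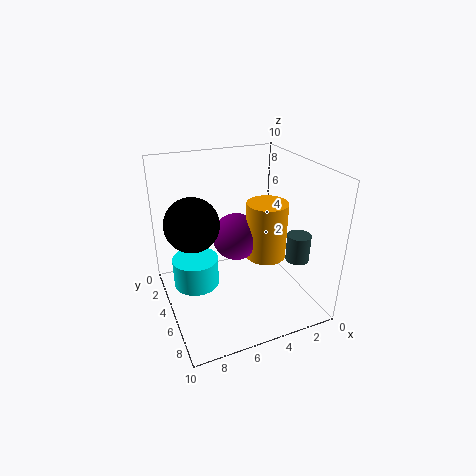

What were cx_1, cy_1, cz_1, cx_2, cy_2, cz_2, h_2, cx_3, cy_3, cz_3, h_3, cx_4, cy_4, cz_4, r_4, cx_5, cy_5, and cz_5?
cx_1 = 8.25, cy_1 = 5.25, cz_1 = 6.75, cx_2 = 7.5, cy_2 = 2.5, cz_2 = 0.25, h_2 = 2.25, cx_3 = 2.5, cy_3 = 4.5, cz_3 = 2.75, h_3 = 4.25, cx_4 = 2.25, cy_4 = 8.25, cz_4 = 4.5, r_4 = 0.75, cx_5 = 4.5, cy_5 = 3.5, cz_5 = 4.25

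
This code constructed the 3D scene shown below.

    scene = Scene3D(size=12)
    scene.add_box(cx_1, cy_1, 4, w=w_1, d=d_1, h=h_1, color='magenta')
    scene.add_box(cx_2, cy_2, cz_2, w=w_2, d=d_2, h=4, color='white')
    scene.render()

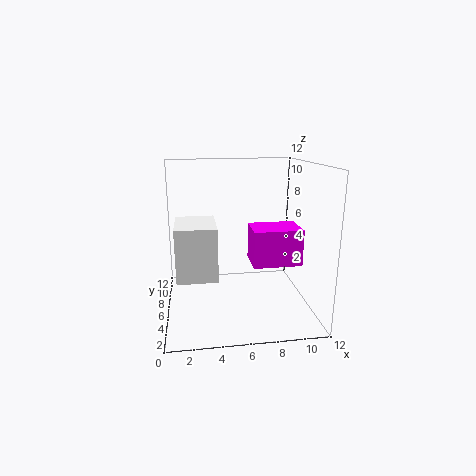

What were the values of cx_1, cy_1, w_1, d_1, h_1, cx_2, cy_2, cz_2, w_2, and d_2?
cx_1 = 7
cy_1 = 4
w_1 = 4
d_1 = 3
h_1 = 3
cx_2 = 1
cy_2 = 2
cz_2 = 4
w_2 = 3
d_2 = 4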